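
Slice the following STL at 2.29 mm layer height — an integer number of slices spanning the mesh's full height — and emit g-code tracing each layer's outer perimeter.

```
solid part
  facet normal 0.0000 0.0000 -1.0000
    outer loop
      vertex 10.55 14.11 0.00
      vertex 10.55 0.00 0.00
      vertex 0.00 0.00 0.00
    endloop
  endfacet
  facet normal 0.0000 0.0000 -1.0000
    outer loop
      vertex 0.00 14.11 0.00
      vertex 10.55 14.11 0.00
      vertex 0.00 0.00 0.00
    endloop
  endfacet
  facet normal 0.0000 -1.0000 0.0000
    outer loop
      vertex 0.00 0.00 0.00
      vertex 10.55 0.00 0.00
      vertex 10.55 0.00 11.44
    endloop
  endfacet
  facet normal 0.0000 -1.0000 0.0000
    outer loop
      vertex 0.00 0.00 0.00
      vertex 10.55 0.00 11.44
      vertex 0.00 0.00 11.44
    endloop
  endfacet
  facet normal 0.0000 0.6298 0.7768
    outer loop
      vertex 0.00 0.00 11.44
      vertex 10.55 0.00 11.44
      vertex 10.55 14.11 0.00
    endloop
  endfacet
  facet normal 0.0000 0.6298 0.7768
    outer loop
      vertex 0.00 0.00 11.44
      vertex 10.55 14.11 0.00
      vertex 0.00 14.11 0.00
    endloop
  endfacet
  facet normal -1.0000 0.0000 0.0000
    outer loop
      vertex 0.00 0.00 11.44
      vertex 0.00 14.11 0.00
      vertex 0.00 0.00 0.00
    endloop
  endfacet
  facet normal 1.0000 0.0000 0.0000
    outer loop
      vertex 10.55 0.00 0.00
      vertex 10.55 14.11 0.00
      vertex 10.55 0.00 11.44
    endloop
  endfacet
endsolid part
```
; perimeter-only toolpath
G21 ; units = mm
G90 ; absolute positioning
G28 ; home
; layer 1
G0 Z2.29
G0 X0.00 Y0.00
G1 X10.55 Y0.00
G1 X10.55 Y11.29
G1 X0.00 Y11.29
G1 X0.00 Y0.00
; layer 2
G0 Z4.58
G0 X0.00 Y0.00
G1 X10.55 Y0.00
G1 X10.55 Y8.47
G1 X0.00 Y8.47
G1 X0.00 Y0.00
; layer 3
G0 Z6.86
G0 X0.00 Y0.00
G1 X10.55 Y0.00
G1 X10.55 Y5.64
G1 X0.00 Y5.64
G1 X0.00 Y0.00
; layer 4
G0 Z9.15
G0 X0.00 Y0.00
G1 X10.55 Y0.00
G1 X10.55 Y2.82
G1 X0.00 Y2.82
G1 X0.00 Y0.00
M2 ; end

The solid is a wedge (ramp): 10.6 × 14.1 mm base, rising to 11.4 mm along the y=0 edge and sloping linearly to z=0 at y=14.1. Slicing at Δz = 2.29 mm — 5 equal slices spanning the solid's height, so layer i sits at z = i·h/5 — gives 4 non-empty perimeters. Each is a 4-segment closed polygon; G0 lifts to the layer z and rapids to the start vertex, then G1 traces the edges. The cross-section shrinks linearly with z (the slice at the apex is degenerate and omitted).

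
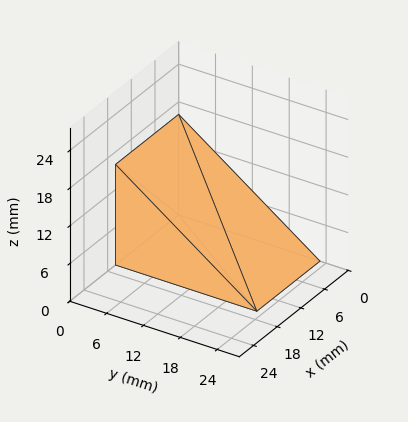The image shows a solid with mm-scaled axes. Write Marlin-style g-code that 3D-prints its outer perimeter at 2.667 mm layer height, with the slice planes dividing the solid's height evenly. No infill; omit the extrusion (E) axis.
Reading the render: the shape is a wedge (ramp): 16 × 23 mm base, rising to 16 mm along the y=0 edge and sloping linearly to z=0 at y=23 (dimensions read to the nearest mm from the axis ticks). For the g-code, the solid's height is divided into equal slices at the stated Δz and each level perimeter traced with G1 moves after a G0 lift.

; perimeter-only toolpath
G21 ; units = mm
G90 ; absolute positioning
G28 ; home
; layer 1
G0 Z2.667
G0 X0.000 Y0.000
G1 X16.000 Y0.000
G1 X16.000 Y19.167
G1 X0.000 Y19.167
G1 X0.000 Y0.000
; layer 2
G0 Z5.333
G0 X0.000 Y0.000
G1 X16.000 Y0.000
G1 X16.000 Y15.333
G1 X0.000 Y15.333
G1 X0.000 Y0.000
; layer 3
G0 Z8.000
G0 X0.000 Y0.000
G1 X16.000 Y0.000
G1 X16.000 Y11.500
G1 X0.000 Y11.500
G1 X0.000 Y0.000
; layer 4
G0 Z10.667
G0 X0.000 Y0.000
G1 X16.000 Y0.000
G1 X16.000 Y7.667
G1 X0.000 Y7.667
G1 X0.000 Y0.000
; layer 5
G0 Z13.333
G0 X0.000 Y0.000
G1 X16.000 Y0.000
G1 X16.000 Y3.833
G1 X0.000 Y3.833
G1 X0.000 Y0.000
M2 ; end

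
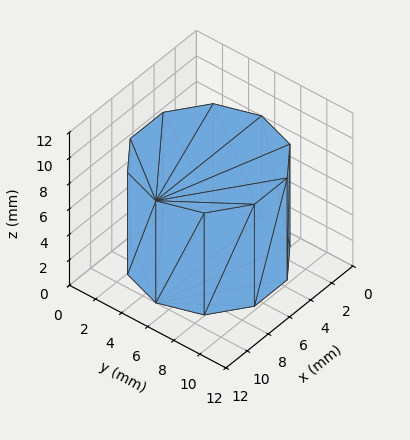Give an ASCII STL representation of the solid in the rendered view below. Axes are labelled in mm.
Reading the render: the shape is a regular 10-sided prism (a cylinder approximated with 10 flat sides), circumscribed radius ≈ 5 mm, height ≈ 8 mm (dimensions read to the nearest mm from the axis ticks). For the STL, each face is triangulated and given an outward normal.

solid part
  facet normal 0.0000 0.0000 -1.0000
    outer loop
      vertex 6.55 9.76 0.00
      vertex 9.05 7.94 0.00
      vertex 10.00 5.00 0.00
    endloop
  endfacet
  facet normal 0.0000 0.0000 -1.0000
    outer loop
      vertex 3.45 9.76 0.00
      vertex 6.55 9.76 0.00
      vertex 10.00 5.00 0.00
    endloop
  endfacet
  facet normal 0.0000 0.0000 -1.0000
    outer loop
      vertex 0.95 7.94 0.00
      vertex 3.45 9.76 0.00
      vertex 10.00 5.00 0.00
    endloop
  endfacet
  facet normal 0.0000 0.0000 -1.0000
    outer loop
      vertex 0.00 5.00 0.00
      vertex 0.95 7.94 0.00
      vertex 10.00 5.00 0.00
    endloop
  endfacet
  facet normal 0.0000 0.0000 -1.0000
    outer loop
      vertex 0.95 2.06 0.00
      vertex 0.00 5.00 0.00
      vertex 10.00 5.00 0.00
    endloop
  endfacet
  facet normal 0.0000 0.0000 -1.0000
    outer loop
      vertex 3.45 0.24 0.00
      vertex 0.95 2.06 0.00
      vertex 10.00 5.00 0.00
    endloop
  endfacet
  facet normal 0.0000 0.0000 -1.0000
    outer loop
      vertex 6.55 0.24 0.00
      vertex 3.45 0.24 0.00
      vertex 10.00 5.00 0.00
    endloop
  endfacet
  facet normal 0.0000 0.0000 -1.0000
    outer loop
      vertex 9.05 2.06 0.00
      vertex 6.55 0.24 0.00
      vertex 10.00 5.00 0.00
    endloop
  endfacet
  facet normal 0.0000 0.0000 1.0000
    outer loop
      vertex 10.00 5.00 8.00
      vertex 9.05 7.94 8.00
      vertex 6.55 9.76 8.00
    endloop
  endfacet
  facet normal 0.0000 0.0000 1.0000
    outer loop
      vertex 10.00 5.00 8.00
      vertex 6.55 9.76 8.00
      vertex 3.45 9.76 8.00
    endloop
  endfacet
  facet normal 0.0000 0.0000 1.0000
    outer loop
      vertex 10.00 5.00 8.00
      vertex 3.45 9.76 8.00
      vertex 0.95 7.94 8.00
    endloop
  endfacet
  facet normal 0.0000 0.0000 1.0000
    outer loop
      vertex 10.00 5.00 8.00
      vertex 0.95 7.94 8.00
      vertex 0.00 5.00 8.00
    endloop
  endfacet
  facet normal 0.0000 0.0000 1.0000
    outer loop
      vertex 10.00 5.00 8.00
      vertex 0.00 5.00 8.00
      vertex 0.95 2.06 8.00
    endloop
  endfacet
  facet normal 0.0000 0.0000 1.0000
    outer loop
      vertex 10.00 5.00 8.00
      vertex 0.95 2.06 8.00
      vertex 3.45 0.24 8.00
    endloop
  endfacet
  facet normal 0.0000 0.0000 1.0000
    outer loop
      vertex 10.00 5.00 8.00
      vertex 3.45 0.24 8.00
      vertex 6.55 0.24 8.00
    endloop
  endfacet
  facet normal 0.0000 0.0000 1.0000
    outer loop
      vertex 10.00 5.00 8.00
      vertex 6.55 0.24 8.00
      vertex 9.05 2.06 8.00
    endloop
  endfacet
  facet normal 0.9516 0.3075 0.0000
    outer loop
      vertex 10.00 5.00 0.00
      vertex 9.05 7.94 0.00
      vertex 9.05 7.94 8.00
    endloop
  endfacet
  facet normal 0.9516 0.3075 0.0000
    outer loop
      vertex 10.00 5.00 0.00
      vertex 9.05 7.94 8.00
      vertex 10.00 5.00 8.00
    endloop
  endfacet
  facet normal 0.5886 0.8085 0.0000
    outer loop
      vertex 9.05 7.94 0.00
      vertex 6.55 9.76 0.00
      vertex 6.55 9.76 8.00
    endloop
  endfacet
  facet normal 0.5886 0.8085 0.0000
    outer loop
      vertex 9.05 7.94 0.00
      vertex 6.55 9.76 8.00
      vertex 9.05 7.94 8.00
    endloop
  endfacet
  facet normal 0.0000 1.0000 0.0000
    outer loop
      vertex 6.55 9.76 0.00
      vertex 3.45 9.76 0.00
      vertex 3.45 9.76 8.00
    endloop
  endfacet
  facet normal 0.0000 1.0000 0.0000
    outer loop
      vertex 6.55 9.76 0.00
      vertex 3.45 9.76 8.00
      vertex 6.55 9.76 8.00
    endloop
  endfacet
  facet normal -0.5886 0.8085 0.0000
    outer loop
      vertex 3.45 9.76 0.00
      vertex 0.95 7.94 0.00
      vertex 0.95 7.94 8.00
    endloop
  endfacet
  facet normal -0.5886 0.8085 0.0000
    outer loop
      vertex 3.45 9.76 0.00
      vertex 0.95 7.94 8.00
      vertex 3.45 9.76 8.00
    endloop
  endfacet
  facet normal -0.9516 0.3075 0.0000
    outer loop
      vertex 0.95 7.94 0.00
      vertex 0.00 5.00 0.00
      vertex 0.00 5.00 8.00
    endloop
  endfacet
  facet normal -0.9516 0.3075 0.0000
    outer loop
      vertex 0.95 7.94 0.00
      vertex 0.00 5.00 8.00
      vertex 0.95 7.94 8.00
    endloop
  endfacet
  facet normal -0.9516 -0.3075 0.0000
    outer loop
      vertex 0.00 5.00 0.00
      vertex 0.95 2.06 0.00
      vertex 0.95 2.06 8.00
    endloop
  endfacet
  facet normal -0.9516 -0.3075 0.0000
    outer loop
      vertex 0.00 5.00 0.00
      vertex 0.95 2.06 8.00
      vertex 0.00 5.00 8.00
    endloop
  endfacet
  facet normal -0.5886 -0.8085 0.0000
    outer loop
      vertex 0.95 2.06 0.00
      vertex 3.45 0.24 0.00
      vertex 3.45 0.24 8.00
    endloop
  endfacet
  facet normal -0.5886 -0.8085 0.0000
    outer loop
      vertex 0.95 2.06 0.00
      vertex 3.45 0.24 8.00
      vertex 0.95 2.06 8.00
    endloop
  endfacet
  facet normal 0.0000 -1.0000 0.0000
    outer loop
      vertex 3.45 0.24 0.00
      vertex 6.55 0.24 0.00
      vertex 6.55 0.24 8.00
    endloop
  endfacet
  facet normal 0.0000 -1.0000 0.0000
    outer loop
      vertex 3.45 0.24 0.00
      vertex 6.55 0.24 8.00
      vertex 3.45 0.24 8.00
    endloop
  endfacet
  facet normal 0.5886 -0.8085 0.0000
    outer loop
      vertex 6.55 0.24 0.00
      vertex 9.05 2.06 0.00
      vertex 9.05 2.06 8.00
    endloop
  endfacet
  facet normal 0.5886 -0.8085 0.0000
    outer loop
      vertex 6.55 0.24 0.00
      vertex 9.05 2.06 8.00
      vertex 6.55 0.24 8.00
    endloop
  endfacet
  facet normal 0.9516 -0.3075 0.0000
    outer loop
      vertex 9.05 2.06 0.00
      vertex 10.00 5.00 0.00
      vertex 10.00 5.00 8.00
    endloop
  endfacet
  facet normal 0.9516 -0.3075 0.0000
    outer loop
      vertex 9.05 2.06 0.00
      vertex 10.00 5.00 8.00
      vertex 9.05 2.06 8.00
    endloop
  endfacet
endsolid part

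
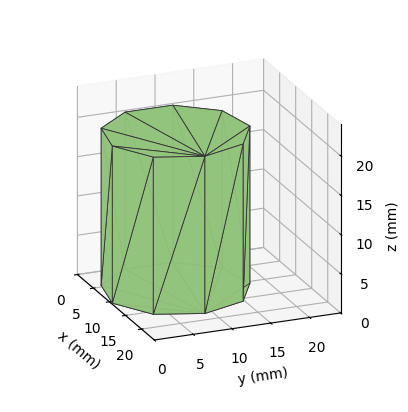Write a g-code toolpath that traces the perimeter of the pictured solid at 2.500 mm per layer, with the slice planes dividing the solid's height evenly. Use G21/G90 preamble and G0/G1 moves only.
Reading the render: the shape is a regular 9-sided prism (a cylinder approximated with 9 flat sides), circumscribed radius ≈ 9 mm, height ≈ 20 mm (dimensions read to the nearest mm from the axis ticks). For the g-code, the solid's height is divided into equal slices at the stated Δz and each level perimeter traced with G1 moves after a G0 lift.

; perimeter-only toolpath
G21 ; units = mm
G90 ; absolute positioning
G28 ; home
; layer 1
G0 Z2.500
G0 X18.000 Y9.000
G1 X15.894 Y14.785
G1 X10.563 Y17.863
G1 X4.500 Y16.794
G1 X0.543 Y12.078
G1 X0.543 Y5.922
G1 X4.500 Y1.206
G1 X10.563 Y0.137
G1 X15.894 Y3.215
G1 X18.000 Y9.000
; layer 2
G0 Z5.000
G0 X18.000 Y9.000
G1 X15.894 Y14.785
G1 X10.563 Y17.863
G1 X4.500 Y16.794
G1 X0.543 Y12.078
G1 X0.543 Y5.922
G1 X4.500 Y1.206
G1 X10.563 Y0.137
G1 X15.894 Y3.215
G1 X18.000 Y9.000
; layer 3
G0 Z7.500
G0 X18.000 Y9.000
G1 X15.894 Y14.785
G1 X10.563 Y17.863
G1 X4.500 Y16.794
G1 X0.543 Y12.078
G1 X0.543 Y5.922
G1 X4.500 Y1.206
G1 X10.563 Y0.137
G1 X15.894 Y3.215
G1 X18.000 Y9.000
; layer 4
G0 Z10.000
G0 X18.000 Y9.000
G1 X15.894 Y14.785
G1 X10.563 Y17.863
G1 X4.500 Y16.794
G1 X0.543 Y12.078
G1 X0.543 Y5.922
G1 X4.500 Y1.206
G1 X10.563 Y0.137
G1 X15.894 Y3.215
G1 X18.000 Y9.000
; layer 5
G0 Z12.500
G0 X18.000 Y9.000
G1 X15.894 Y14.785
G1 X10.563 Y17.863
G1 X4.500 Y16.794
G1 X0.543 Y12.078
G1 X0.543 Y5.922
G1 X4.500 Y1.206
G1 X10.563 Y0.137
G1 X15.894 Y3.215
G1 X18.000 Y9.000
; layer 6
G0 Z15.000
G0 X18.000 Y9.000
G1 X15.894 Y14.785
G1 X10.563 Y17.863
G1 X4.500 Y16.794
G1 X0.543 Y12.078
G1 X0.543 Y5.922
G1 X4.500 Y1.206
G1 X10.563 Y0.137
G1 X15.894 Y3.215
G1 X18.000 Y9.000
; layer 7
G0 Z17.500
G0 X18.000 Y9.000
G1 X15.894 Y14.785
G1 X10.563 Y17.863
G1 X4.500 Y16.794
G1 X0.543 Y12.078
G1 X0.543 Y5.922
G1 X4.500 Y1.206
G1 X10.563 Y0.137
G1 X15.894 Y3.215
G1 X18.000 Y9.000
; layer 8
G0 Z20.000
G0 X18.000 Y9.000
G1 X15.894 Y14.785
G1 X10.563 Y17.863
G1 X4.500 Y16.794
G1 X0.543 Y12.078
G1 X0.543 Y5.922
G1 X4.500 Y1.206
G1 X10.563 Y0.137
G1 X15.894 Y3.215
G1 X18.000 Y9.000
M2 ; end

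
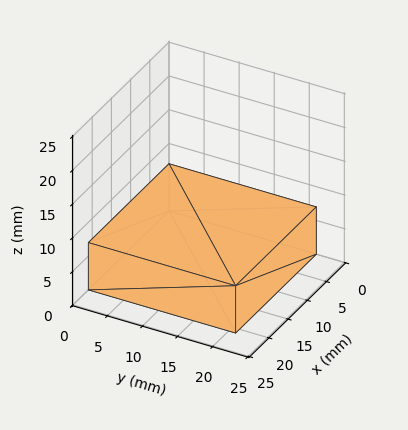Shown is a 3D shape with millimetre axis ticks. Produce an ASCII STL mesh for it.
Reading the render: the shape is a rectangular box, roughly 21 × 21 mm footprint and 7 mm tall (dimensions read to the nearest mm from the axis ticks). For the STL, each face is triangulated and given an outward normal.

solid part
  facet normal 0.0000 0.0000 -1.0000
    outer loop
      vertex 21.000 21.000 0.000
      vertex 21.000 0.000 0.000
      vertex 0.000 0.000 0.000
    endloop
  endfacet
  facet normal 0.0000 0.0000 -1.0000
    outer loop
      vertex 0.000 21.000 0.000
      vertex 21.000 21.000 0.000
      vertex 0.000 0.000 0.000
    endloop
  endfacet
  facet normal 0.0000 0.0000 1.0000
    outer loop
      vertex 0.000 0.000 7.000
      vertex 21.000 0.000 7.000
      vertex 21.000 21.000 7.000
    endloop
  endfacet
  facet normal 0.0000 0.0000 1.0000
    outer loop
      vertex 0.000 0.000 7.000
      vertex 21.000 21.000 7.000
      vertex 0.000 21.000 7.000
    endloop
  endfacet
  facet normal 0.0000 -1.0000 0.0000
    outer loop
      vertex 0.000 0.000 0.000
      vertex 21.000 0.000 0.000
      vertex 21.000 0.000 7.000
    endloop
  endfacet
  facet normal 0.0000 -1.0000 0.0000
    outer loop
      vertex 0.000 0.000 0.000
      vertex 21.000 0.000 7.000
      vertex 0.000 0.000 7.000
    endloop
  endfacet
  facet normal 0.0000 1.0000 0.0000
    outer loop
      vertex 21.000 21.000 7.000
      vertex 21.000 21.000 0.000
      vertex 0.000 21.000 0.000
    endloop
  endfacet
  facet normal 0.0000 1.0000 0.0000
    outer loop
      vertex 0.000 21.000 7.000
      vertex 21.000 21.000 7.000
      vertex 0.000 21.000 0.000
    endloop
  endfacet
  facet normal -1.0000 0.0000 0.0000
    outer loop
      vertex 0.000 21.000 7.000
      vertex 0.000 21.000 0.000
      vertex 0.000 0.000 0.000
    endloop
  endfacet
  facet normal -1.0000 0.0000 0.0000
    outer loop
      vertex 0.000 0.000 7.000
      vertex 0.000 21.000 7.000
      vertex 0.000 0.000 0.000
    endloop
  endfacet
  facet normal 1.0000 0.0000 0.0000
    outer loop
      vertex 21.000 0.000 0.000
      vertex 21.000 21.000 0.000
      vertex 21.000 21.000 7.000
    endloop
  endfacet
  facet normal 1.0000 0.0000 0.0000
    outer loop
      vertex 21.000 0.000 0.000
      vertex 21.000 21.000 7.000
      vertex 21.000 0.000 7.000
    endloop
  endfacet
endsolid part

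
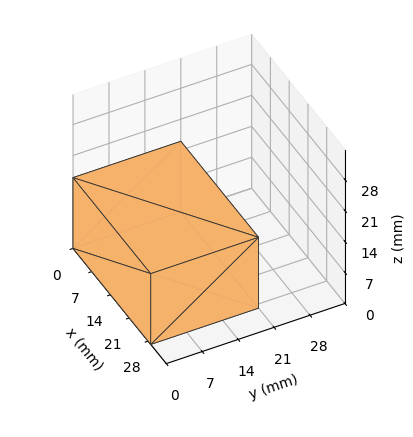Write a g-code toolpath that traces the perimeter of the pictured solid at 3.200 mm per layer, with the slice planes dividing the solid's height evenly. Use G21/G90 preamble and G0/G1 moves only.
Reading the render: the shape is a rectangular box, roughly 29 × 21 mm footprint and 16 mm tall (dimensions read to the nearest mm from the axis ticks). For the g-code, the solid's height is divided into equal slices at the stated Δz and each level perimeter traced with G1 moves after a G0 lift.

; perimeter-only toolpath
G21 ; units = mm
G90 ; absolute positioning
G28 ; home
; layer 1
G0 Z3.200
G0 X0.000 Y0.000
G1 X29.000 Y0.000
G1 X29.000 Y21.000
G1 X0.000 Y21.000
G1 X0.000 Y0.000
; layer 2
G0 Z6.400
G0 X0.000 Y0.000
G1 X29.000 Y0.000
G1 X29.000 Y21.000
G1 X0.000 Y21.000
G1 X0.000 Y0.000
; layer 3
G0 Z9.600
G0 X0.000 Y0.000
G1 X29.000 Y0.000
G1 X29.000 Y21.000
G1 X0.000 Y21.000
G1 X0.000 Y0.000
; layer 4
G0 Z12.800
G0 X0.000 Y0.000
G1 X29.000 Y0.000
G1 X29.000 Y21.000
G1 X0.000 Y21.000
G1 X0.000 Y0.000
; layer 5
G0 Z16.000
G0 X0.000 Y0.000
G1 X29.000 Y0.000
G1 X29.000 Y21.000
G1 X0.000 Y21.000
G1 X0.000 Y0.000
M2 ; end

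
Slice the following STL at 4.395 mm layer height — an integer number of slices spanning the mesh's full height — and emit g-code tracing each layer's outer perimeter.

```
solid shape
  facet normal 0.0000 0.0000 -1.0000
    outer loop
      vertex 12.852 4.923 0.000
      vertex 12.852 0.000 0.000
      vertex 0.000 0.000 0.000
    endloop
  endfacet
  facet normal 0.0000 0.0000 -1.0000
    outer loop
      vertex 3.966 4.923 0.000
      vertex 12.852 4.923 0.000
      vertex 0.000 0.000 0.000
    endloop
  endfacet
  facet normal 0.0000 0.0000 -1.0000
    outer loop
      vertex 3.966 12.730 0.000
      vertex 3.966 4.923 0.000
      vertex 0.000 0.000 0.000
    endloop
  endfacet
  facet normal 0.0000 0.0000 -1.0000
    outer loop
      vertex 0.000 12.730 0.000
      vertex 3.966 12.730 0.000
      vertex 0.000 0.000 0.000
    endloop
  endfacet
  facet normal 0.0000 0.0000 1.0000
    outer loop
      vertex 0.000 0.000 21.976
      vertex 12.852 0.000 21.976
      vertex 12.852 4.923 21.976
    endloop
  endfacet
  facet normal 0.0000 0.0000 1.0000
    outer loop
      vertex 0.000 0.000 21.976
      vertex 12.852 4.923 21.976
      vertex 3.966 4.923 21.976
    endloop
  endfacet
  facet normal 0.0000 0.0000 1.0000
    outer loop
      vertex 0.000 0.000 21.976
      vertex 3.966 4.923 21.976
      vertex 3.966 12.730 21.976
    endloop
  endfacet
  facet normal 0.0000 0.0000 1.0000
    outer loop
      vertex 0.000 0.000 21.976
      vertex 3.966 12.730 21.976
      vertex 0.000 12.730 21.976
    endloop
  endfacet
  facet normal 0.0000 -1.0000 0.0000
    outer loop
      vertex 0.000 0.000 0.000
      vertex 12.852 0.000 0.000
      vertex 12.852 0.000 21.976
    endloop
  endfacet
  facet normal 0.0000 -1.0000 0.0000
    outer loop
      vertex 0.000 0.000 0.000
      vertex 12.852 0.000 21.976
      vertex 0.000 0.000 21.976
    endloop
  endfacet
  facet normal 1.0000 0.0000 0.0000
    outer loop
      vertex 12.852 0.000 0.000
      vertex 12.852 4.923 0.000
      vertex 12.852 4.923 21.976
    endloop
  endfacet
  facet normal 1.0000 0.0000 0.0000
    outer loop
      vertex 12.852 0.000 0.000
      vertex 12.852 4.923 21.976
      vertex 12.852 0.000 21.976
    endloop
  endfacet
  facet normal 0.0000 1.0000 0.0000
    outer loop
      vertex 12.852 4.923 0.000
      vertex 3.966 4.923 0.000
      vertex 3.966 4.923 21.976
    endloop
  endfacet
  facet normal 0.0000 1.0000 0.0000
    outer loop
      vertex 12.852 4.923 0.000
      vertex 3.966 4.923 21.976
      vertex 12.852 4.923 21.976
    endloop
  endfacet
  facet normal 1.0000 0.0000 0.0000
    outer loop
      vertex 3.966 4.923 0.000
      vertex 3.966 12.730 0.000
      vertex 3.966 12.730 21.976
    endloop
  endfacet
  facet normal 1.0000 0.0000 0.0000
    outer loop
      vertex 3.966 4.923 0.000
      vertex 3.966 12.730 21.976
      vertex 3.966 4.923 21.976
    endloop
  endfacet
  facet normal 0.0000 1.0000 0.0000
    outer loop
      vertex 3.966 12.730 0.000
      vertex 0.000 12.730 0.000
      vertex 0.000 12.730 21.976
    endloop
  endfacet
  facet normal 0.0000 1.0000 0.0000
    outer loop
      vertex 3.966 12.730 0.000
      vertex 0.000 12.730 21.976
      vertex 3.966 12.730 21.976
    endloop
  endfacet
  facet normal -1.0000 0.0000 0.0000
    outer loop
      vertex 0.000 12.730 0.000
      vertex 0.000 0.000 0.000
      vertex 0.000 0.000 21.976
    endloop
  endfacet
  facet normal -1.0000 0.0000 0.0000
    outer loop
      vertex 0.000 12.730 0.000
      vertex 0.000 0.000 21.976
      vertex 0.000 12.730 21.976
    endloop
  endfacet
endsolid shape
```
; perimeter-only toolpath
G21 ; units = mm
G90 ; absolute positioning
G28 ; home
; layer 1
G0 Z4.395
G0 X0.000 Y0.000
G1 X12.852 Y0.000
G1 X12.852 Y4.923
G1 X3.966 Y4.923
G1 X3.966 Y12.730
G1 X0.000 Y12.730
G1 X0.000 Y0.000
; layer 2
G0 Z8.790
G0 X0.000 Y0.000
G1 X12.852 Y0.000
G1 X12.852 Y4.923
G1 X3.966 Y4.923
G1 X3.966 Y12.730
G1 X0.000 Y12.730
G1 X0.000 Y0.000
; layer 3
G0 Z13.186
G0 X0.000 Y0.000
G1 X12.852 Y0.000
G1 X12.852 Y4.923
G1 X3.966 Y4.923
G1 X3.966 Y12.730
G1 X0.000 Y12.730
G1 X0.000 Y0.000
; layer 4
G0 Z17.581
G0 X0.000 Y0.000
G1 X12.852 Y0.000
G1 X12.852 Y4.923
G1 X3.966 Y4.923
G1 X3.966 Y12.730
G1 X0.000 Y12.730
G1 X0.000 Y0.000
; layer 5
G0 Z21.976
G0 X0.000 Y0.000
G1 X12.852 Y0.000
G1 X12.852 Y4.923
G1 X3.966 Y4.923
G1 X3.966 Y12.730
G1 X0.000 Y12.730
G1 X0.000 Y0.000
M2 ; end

The solid is an L-shaped prism: outer 12.9 × 12.7 mm, arm thicknesses ≈ 4.92 mm (horizontal) and 3.97 mm (vertical), extruded 22 mm in z. Slicing at Δz = 4.395 mm — 5 equal slices spanning the solid's height, so layer i sits at z = i·h/5 — gives 5 non-empty perimeters. Each is a 6-segment closed polygon; G0 lifts to the layer z and rapids to the start vertex, then G1 traces the edges.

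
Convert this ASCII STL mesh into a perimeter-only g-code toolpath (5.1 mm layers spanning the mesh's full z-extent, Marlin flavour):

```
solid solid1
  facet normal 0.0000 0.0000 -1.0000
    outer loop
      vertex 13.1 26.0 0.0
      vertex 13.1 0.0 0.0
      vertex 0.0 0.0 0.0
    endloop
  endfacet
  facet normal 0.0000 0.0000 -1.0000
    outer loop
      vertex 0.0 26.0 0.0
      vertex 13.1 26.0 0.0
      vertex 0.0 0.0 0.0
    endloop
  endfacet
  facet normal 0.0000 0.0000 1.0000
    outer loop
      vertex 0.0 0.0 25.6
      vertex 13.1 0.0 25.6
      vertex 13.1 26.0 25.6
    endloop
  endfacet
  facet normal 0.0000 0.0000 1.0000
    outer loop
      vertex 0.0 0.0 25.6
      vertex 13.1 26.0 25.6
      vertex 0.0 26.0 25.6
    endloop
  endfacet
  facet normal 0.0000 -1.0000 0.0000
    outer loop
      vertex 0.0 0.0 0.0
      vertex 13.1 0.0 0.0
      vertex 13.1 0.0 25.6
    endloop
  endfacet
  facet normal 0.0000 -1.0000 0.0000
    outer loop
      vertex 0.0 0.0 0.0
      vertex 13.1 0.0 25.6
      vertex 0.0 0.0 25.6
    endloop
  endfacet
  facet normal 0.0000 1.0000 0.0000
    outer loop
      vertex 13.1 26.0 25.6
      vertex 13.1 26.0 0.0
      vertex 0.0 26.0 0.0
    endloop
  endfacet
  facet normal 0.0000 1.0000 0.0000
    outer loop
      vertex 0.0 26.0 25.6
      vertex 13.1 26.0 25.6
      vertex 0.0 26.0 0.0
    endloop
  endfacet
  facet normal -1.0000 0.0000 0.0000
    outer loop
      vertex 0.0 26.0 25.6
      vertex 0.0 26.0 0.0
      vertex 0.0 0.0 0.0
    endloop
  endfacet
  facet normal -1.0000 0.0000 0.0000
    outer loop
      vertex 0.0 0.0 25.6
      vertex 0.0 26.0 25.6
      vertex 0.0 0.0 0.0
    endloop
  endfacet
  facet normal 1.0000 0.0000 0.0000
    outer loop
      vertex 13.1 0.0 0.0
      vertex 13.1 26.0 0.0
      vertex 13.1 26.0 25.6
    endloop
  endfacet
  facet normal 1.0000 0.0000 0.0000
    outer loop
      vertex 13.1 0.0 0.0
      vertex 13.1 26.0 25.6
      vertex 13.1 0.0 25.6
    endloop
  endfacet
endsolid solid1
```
; perimeter-only toolpath
G21 ; units = mm
G90 ; absolute positioning
G28 ; home
; layer 1
G0 Z5.1
G0 X0.0 Y0.0
G1 X13.1 Y0.0
G1 X13.1 Y26.0
G1 X0.0 Y26.0
G1 X0.0 Y0.0
; layer 2
G0 Z10.2
G0 X0.0 Y0.0
G1 X13.1 Y0.0
G1 X13.1 Y26.0
G1 X0.0 Y26.0
G1 X0.0 Y0.0
; layer 3
G0 Z15.4
G0 X0.0 Y0.0
G1 X13.1 Y0.0
G1 X13.1 Y26.0
G1 X0.0 Y26.0
G1 X0.0 Y0.0
; layer 4
G0 Z20.5
G0 X0.0 Y0.0
G1 X13.1 Y0.0
G1 X13.1 Y26.0
G1 X0.0 Y26.0
G1 X0.0 Y0.0
; layer 5
G0 Z25.6
G0 X0.0 Y0.0
G1 X13.1 Y0.0
G1 X13.1 Y26.0
G1 X0.0 Y26.0
G1 X0.0 Y0.0
M2 ; end

The solid is a rectangular box, roughly 13.1 × 26 mm footprint and 25.6 mm tall. Slicing at Δz = 5.1 mm — 5 equal slices spanning the solid's height, so layer i sits at z = i·h/5 — gives 5 non-empty perimeters. Each is a 4-segment closed polygon; G0 lifts to the layer z and rapids to the start vertex, then G1 traces the edges.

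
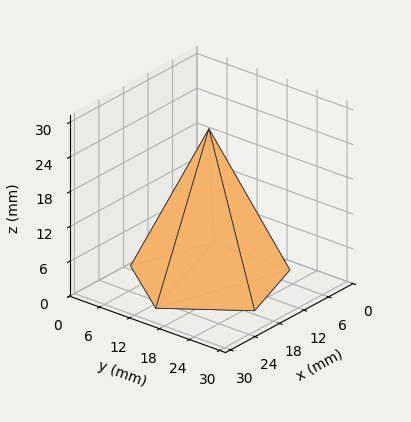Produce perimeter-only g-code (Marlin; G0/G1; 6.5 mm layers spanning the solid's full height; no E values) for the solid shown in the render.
Reading the render: the shape is a regular 5-sided pyramid, base circumscribed radius ≈ 13 mm, apex at z ≈ 26 mm (dimensions read to the nearest mm from the axis ticks). For the g-code, the solid's height is divided into equal slices at the stated Δz and each level perimeter traced with G1 moves after a G0 lift.

; perimeter-only toolpath
G21 ; units = mm
G90 ; absolute positioning
G28 ; home
; layer 1
G0 Z6.5
G0 X22.8 Y13.0
G1 X16.0 Y22.3
G1 X5.1 Y18.7
G1 X5.1 Y7.3
G1 X16.0 Y3.7
G1 X22.8 Y13.0
; layer 2
G0 Z13.0
G0 X19.5 Y13.0
G1 X15.0 Y19.2
G1 X7.8 Y16.8
G1 X7.8 Y9.2
G1 X15.0 Y6.8
G1 X19.5 Y13.0
; layer 3
G0 Z19.5
G0 X16.2 Y13.0
G1 X14.0 Y16.1
G1 X10.4 Y14.9
G1 X10.4 Y11.1
G1 X14.0 Y9.9
G1 X16.2 Y13.0
M2 ; end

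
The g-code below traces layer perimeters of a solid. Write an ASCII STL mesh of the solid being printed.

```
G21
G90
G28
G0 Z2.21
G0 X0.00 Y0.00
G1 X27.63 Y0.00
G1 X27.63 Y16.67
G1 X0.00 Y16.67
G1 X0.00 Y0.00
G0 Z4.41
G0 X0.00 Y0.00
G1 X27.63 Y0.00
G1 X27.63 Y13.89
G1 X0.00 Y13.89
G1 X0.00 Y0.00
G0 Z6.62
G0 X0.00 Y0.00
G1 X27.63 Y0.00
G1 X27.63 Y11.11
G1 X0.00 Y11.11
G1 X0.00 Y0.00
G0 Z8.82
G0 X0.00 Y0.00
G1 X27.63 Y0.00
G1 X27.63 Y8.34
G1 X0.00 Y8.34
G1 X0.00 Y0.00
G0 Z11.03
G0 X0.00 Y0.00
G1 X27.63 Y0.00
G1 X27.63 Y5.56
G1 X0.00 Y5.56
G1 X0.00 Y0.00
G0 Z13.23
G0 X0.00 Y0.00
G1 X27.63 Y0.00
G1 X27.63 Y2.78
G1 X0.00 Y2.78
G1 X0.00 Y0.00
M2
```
solid part
  facet normal 0.0000 0.0000 -1.0000
    outer loop
      vertex 27.63 19.45 0.00
      vertex 27.63 0.00 0.00
      vertex 0.00 0.00 0.00
    endloop
  endfacet
  facet normal 0.0000 0.0000 -1.0000
    outer loop
      vertex 0.00 19.45 0.00
      vertex 27.63 19.45 0.00
      vertex 0.00 0.00 0.00
    endloop
  endfacet
  facet normal 0.0000 -1.0000 0.0000
    outer loop
      vertex 0.00 0.00 0.00
      vertex 27.63 0.00 0.00
      vertex 27.63 0.00 15.44
    endloop
  endfacet
  facet normal 0.0000 -1.0000 0.0000
    outer loop
      vertex 0.00 0.00 0.00
      vertex 27.63 0.00 15.44
      vertex 0.00 0.00 15.44
    endloop
  endfacet
  facet normal 0.0000 0.6217 0.7832
    outer loop
      vertex 0.00 0.00 15.44
      vertex 27.63 0.00 15.44
      vertex 27.63 19.45 0.00
    endloop
  endfacet
  facet normal 0.0000 0.6217 0.7832
    outer loop
      vertex 0.00 0.00 15.44
      vertex 27.63 19.45 0.00
      vertex 0.00 19.45 0.00
    endloop
  endfacet
  facet normal -1.0000 0.0000 0.0000
    outer loop
      vertex 0.00 0.00 15.44
      vertex 0.00 19.45 0.00
      vertex 0.00 0.00 0.00
    endloop
  endfacet
  facet normal 1.0000 0.0000 0.0000
    outer loop
      vertex 27.63 0.00 0.00
      vertex 27.63 19.45 0.00
      vertex 27.63 0.00 15.44
    endloop
  endfacet
endsolid part

The G0 Z moves step by Δz≈2.21 mm. The G1 loops shrink linearly with z, so the solid tapers from its base footprint up to z≈15.4. Closing with a flat bottom cap and the tapered top and triangulating gives 8 facets — a wedge (ramp): 27.6 × 19.4 mm base, rising to 15.4 mm along the y=0 edge and sloping linearly to z=0 at y=19.4.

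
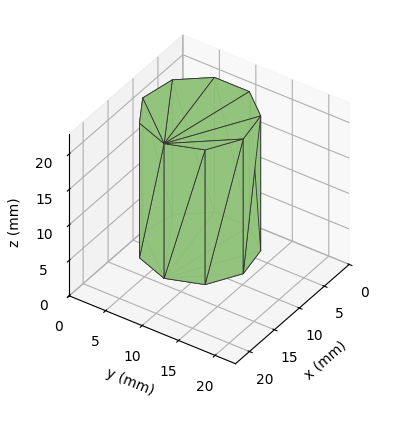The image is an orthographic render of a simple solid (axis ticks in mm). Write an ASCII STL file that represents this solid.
Reading the render: the shape is a regular 9-sided prism (a cylinder approximated with 9 flat sides), circumscribed radius ≈ 7 mm, height ≈ 19 mm (dimensions read to the nearest mm from the axis ticks). For the STL, each face is triangulated and given an outward normal.

solid part
  facet normal 0.0000 0.0000 -1.0000
    outer loop
      vertex 8.22 13.89 0.00
      vertex 12.36 11.50 0.00
      vertex 14.00 7.00 0.00
    endloop
  endfacet
  facet normal 0.0000 0.0000 -1.0000
    outer loop
      vertex 3.50 13.06 0.00
      vertex 8.22 13.89 0.00
      vertex 14.00 7.00 0.00
    endloop
  endfacet
  facet normal 0.0000 0.0000 -1.0000
    outer loop
      vertex 0.42 9.39 0.00
      vertex 3.50 13.06 0.00
      vertex 14.00 7.00 0.00
    endloop
  endfacet
  facet normal 0.0000 0.0000 -1.0000
    outer loop
      vertex 0.42 4.61 0.00
      vertex 0.42 9.39 0.00
      vertex 14.00 7.00 0.00
    endloop
  endfacet
  facet normal 0.0000 0.0000 -1.0000
    outer loop
      vertex 3.50 0.94 0.00
      vertex 0.42 4.61 0.00
      vertex 14.00 7.00 0.00
    endloop
  endfacet
  facet normal 0.0000 0.0000 -1.0000
    outer loop
      vertex 8.22 0.11 0.00
      vertex 3.50 0.94 0.00
      vertex 14.00 7.00 0.00
    endloop
  endfacet
  facet normal 0.0000 0.0000 -1.0000
    outer loop
      vertex 12.36 2.50 0.00
      vertex 8.22 0.11 0.00
      vertex 14.00 7.00 0.00
    endloop
  endfacet
  facet normal 0.0000 0.0000 1.0000
    outer loop
      vertex 14.00 7.00 19.00
      vertex 12.36 11.50 19.00
      vertex 8.22 13.89 19.00
    endloop
  endfacet
  facet normal 0.0000 0.0000 1.0000
    outer loop
      vertex 14.00 7.00 19.00
      vertex 8.22 13.89 19.00
      vertex 3.50 13.06 19.00
    endloop
  endfacet
  facet normal 0.0000 0.0000 1.0000
    outer loop
      vertex 14.00 7.00 19.00
      vertex 3.50 13.06 19.00
      vertex 0.42 9.39 19.00
    endloop
  endfacet
  facet normal 0.0000 0.0000 1.0000
    outer loop
      vertex 14.00 7.00 19.00
      vertex 0.42 9.39 19.00
      vertex 0.42 4.61 19.00
    endloop
  endfacet
  facet normal 0.0000 0.0000 1.0000
    outer loop
      vertex 14.00 7.00 19.00
      vertex 0.42 4.61 19.00
      vertex 3.50 0.94 19.00
    endloop
  endfacet
  facet normal 0.0000 0.0000 1.0000
    outer loop
      vertex 14.00 7.00 19.00
      vertex 3.50 0.94 19.00
      vertex 8.22 0.11 19.00
    endloop
  endfacet
  facet normal 0.0000 0.0000 1.0000
    outer loop
      vertex 14.00 7.00 19.00
      vertex 8.22 0.11 19.00
      vertex 12.36 2.50 19.00
    endloop
  endfacet
  facet normal 0.9395 0.3424 0.0000
    outer loop
      vertex 14.00 7.00 0.00
      vertex 12.36 11.50 0.00
      vertex 12.36 11.50 19.00
    endloop
  endfacet
  facet normal 0.9395 0.3424 0.0000
    outer loop
      vertex 14.00 7.00 0.00
      vertex 12.36 11.50 19.00
      vertex 14.00 7.00 19.00
    endloop
  endfacet
  facet normal 0.5000 0.8660 0.0000
    outer loop
      vertex 12.36 11.50 0.00
      vertex 8.22 13.89 0.00
      vertex 8.22 13.89 19.00
    endloop
  endfacet
  facet normal 0.5000 0.8660 0.0000
    outer loop
      vertex 12.36 11.50 0.00
      vertex 8.22 13.89 19.00
      vertex 12.36 11.50 19.00
    endloop
  endfacet
  facet normal -0.1732 0.9849 0.0000
    outer loop
      vertex 8.22 13.89 0.00
      vertex 3.50 13.06 0.00
      vertex 3.50 13.06 19.00
    endloop
  endfacet
  facet normal -0.1732 0.9849 0.0000
    outer loop
      vertex 8.22 13.89 0.00
      vertex 3.50 13.06 19.00
      vertex 8.22 13.89 19.00
    endloop
  endfacet
  facet normal -0.7660 0.6428 0.0000
    outer loop
      vertex 3.50 13.06 0.00
      vertex 0.42 9.39 0.00
      vertex 0.42 9.39 19.00
    endloop
  endfacet
  facet normal -0.7660 0.6428 0.0000
    outer loop
      vertex 3.50 13.06 0.00
      vertex 0.42 9.39 19.00
      vertex 3.50 13.06 19.00
    endloop
  endfacet
  facet normal -1.0000 0.0000 0.0000
    outer loop
      vertex 0.42 9.39 0.00
      vertex 0.42 4.61 0.00
      vertex 0.42 4.61 19.00
    endloop
  endfacet
  facet normal -1.0000 0.0000 0.0000
    outer loop
      vertex 0.42 9.39 0.00
      vertex 0.42 4.61 19.00
      vertex 0.42 9.39 19.00
    endloop
  endfacet
  facet normal -0.7660 -0.6428 0.0000
    outer loop
      vertex 0.42 4.61 0.00
      vertex 3.50 0.94 0.00
      vertex 3.50 0.94 19.00
    endloop
  endfacet
  facet normal -0.7660 -0.6428 0.0000
    outer loop
      vertex 0.42 4.61 0.00
      vertex 3.50 0.94 19.00
      vertex 0.42 4.61 19.00
    endloop
  endfacet
  facet normal -0.1732 -0.9849 0.0000
    outer loop
      vertex 3.50 0.94 0.00
      vertex 8.22 0.11 0.00
      vertex 8.22 0.11 19.00
    endloop
  endfacet
  facet normal -0.1732 -0.9849 0.0000
    outer loop
      vertex 3.50 0.94 0.00
      vertex 8.22 0.11 19.00
      vertex 3.50 0.94 19.00
    endloop
  endfacet
  facet normal 0.5000 -0.8660 0.0000
    outer loop
      vertex 8.22 0.11 0.00
      vertex 12.36 2.50 0.00
      vertex 12.36 2.50 19.00
    endloop
  endfacet
  facet normal 0.5000 -0.8660 0.0000
    outer loop
      vertex 8.22 0.11 0.00
      vertex 12.36 2.50 19.00
      vertex 8.22 0.11 19.00
    endloop
  endfacet
  facet normal 0.9395 -0.3424 0.0000
    outer loop
      vertex 12.36 2.50 0.00
      vertex 14.00 7.00 0.00
      vertex 14.00 7.00 19.00
    endloop
  endfacet
  facet normal 0.9395 -0.3424 0.0000
    outer loop
      vertex 12.36 2.50 0.00
      vertex 14.00 7.00 19.00
      vertex 12.36 2.50 19.00
    endloop
  endfacet
endsolid part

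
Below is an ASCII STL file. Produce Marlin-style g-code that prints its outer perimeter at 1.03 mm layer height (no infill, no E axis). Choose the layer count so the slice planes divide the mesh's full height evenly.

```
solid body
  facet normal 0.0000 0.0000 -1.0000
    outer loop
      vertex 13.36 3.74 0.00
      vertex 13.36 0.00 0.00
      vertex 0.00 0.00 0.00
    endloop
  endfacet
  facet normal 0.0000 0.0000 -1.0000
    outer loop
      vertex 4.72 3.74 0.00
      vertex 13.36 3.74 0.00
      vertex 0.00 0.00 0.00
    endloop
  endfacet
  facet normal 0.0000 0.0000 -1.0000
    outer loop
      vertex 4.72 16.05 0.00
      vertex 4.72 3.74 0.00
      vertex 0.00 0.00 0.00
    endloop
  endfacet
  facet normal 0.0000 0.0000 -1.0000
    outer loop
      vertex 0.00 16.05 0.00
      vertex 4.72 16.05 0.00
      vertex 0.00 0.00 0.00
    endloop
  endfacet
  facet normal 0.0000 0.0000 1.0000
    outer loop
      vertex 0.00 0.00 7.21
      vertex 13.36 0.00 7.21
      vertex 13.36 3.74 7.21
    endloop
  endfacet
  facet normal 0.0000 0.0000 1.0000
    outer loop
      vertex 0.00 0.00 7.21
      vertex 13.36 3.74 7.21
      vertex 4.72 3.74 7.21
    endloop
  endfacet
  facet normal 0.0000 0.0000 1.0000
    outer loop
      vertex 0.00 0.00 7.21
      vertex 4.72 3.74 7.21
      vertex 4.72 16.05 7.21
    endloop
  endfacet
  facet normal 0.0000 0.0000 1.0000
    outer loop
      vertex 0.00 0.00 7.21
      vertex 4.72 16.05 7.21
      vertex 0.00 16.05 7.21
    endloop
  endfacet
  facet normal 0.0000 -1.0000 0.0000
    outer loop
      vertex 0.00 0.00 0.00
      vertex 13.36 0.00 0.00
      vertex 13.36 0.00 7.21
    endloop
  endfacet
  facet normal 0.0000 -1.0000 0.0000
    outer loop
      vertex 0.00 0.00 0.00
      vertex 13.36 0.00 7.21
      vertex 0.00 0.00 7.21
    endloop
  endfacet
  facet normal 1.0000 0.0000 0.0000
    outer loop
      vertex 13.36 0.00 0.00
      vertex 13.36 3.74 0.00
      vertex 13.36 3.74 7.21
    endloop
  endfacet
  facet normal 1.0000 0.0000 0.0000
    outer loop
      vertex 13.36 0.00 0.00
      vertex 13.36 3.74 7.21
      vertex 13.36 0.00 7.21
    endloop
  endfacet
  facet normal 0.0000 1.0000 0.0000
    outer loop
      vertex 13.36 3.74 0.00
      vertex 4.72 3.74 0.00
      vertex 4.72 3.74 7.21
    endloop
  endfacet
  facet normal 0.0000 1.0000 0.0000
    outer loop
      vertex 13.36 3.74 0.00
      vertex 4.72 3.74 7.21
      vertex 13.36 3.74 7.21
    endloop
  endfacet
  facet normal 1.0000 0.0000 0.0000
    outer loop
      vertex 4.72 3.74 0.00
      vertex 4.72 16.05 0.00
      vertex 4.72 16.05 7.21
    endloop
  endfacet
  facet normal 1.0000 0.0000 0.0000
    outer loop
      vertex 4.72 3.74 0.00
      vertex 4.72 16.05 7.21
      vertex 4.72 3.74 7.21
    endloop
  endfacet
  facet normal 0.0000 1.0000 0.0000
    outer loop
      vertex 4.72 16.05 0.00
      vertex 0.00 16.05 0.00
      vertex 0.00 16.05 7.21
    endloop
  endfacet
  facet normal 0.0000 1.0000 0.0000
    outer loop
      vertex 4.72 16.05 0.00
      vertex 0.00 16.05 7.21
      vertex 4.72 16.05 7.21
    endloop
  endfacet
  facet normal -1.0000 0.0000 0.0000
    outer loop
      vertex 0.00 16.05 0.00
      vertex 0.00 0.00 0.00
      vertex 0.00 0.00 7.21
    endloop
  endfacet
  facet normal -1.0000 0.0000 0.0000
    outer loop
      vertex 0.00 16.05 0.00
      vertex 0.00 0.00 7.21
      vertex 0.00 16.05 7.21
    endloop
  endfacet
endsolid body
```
; perimeter-only toolpath
G21 ; units = mm
G90 ; absolute positioning
G28 ; home
; layer 1
G0 Z1.03
G0 X0.00 Y0.00
G1 X13.36 Y0.00
G1 X13.36 Y3.74
G1 X4.72 Y3.74
G1 X4.72 Y16.05
G1 X0.00 Y16.05
G1 X0.00 Y0.00
; layer 2
G0 Z2.06
G0 X0.00 Y0.00
G1 X13.36 Y0.00
G1 X13.36 Y3.74
G1 X4.72 Y3.74
G1 X4.72 Y16.05
G1 X0.00 Y16.05
G1 X0.00 Y0.00
; layer 3
G0 Z3.09
G0 X0.00 Y0.00
G1 X13.36 Y0.00
G1 X13.36 Y3.74
G1 X4.72 Y3.74
G1 X4.72 Y16.05
G1 X0.00 Y16.05
G1 X0.00 Y0.00
; layer 4
G0 Z4.12
G0 X0.00 Y0.00
G1 X13.36 Y0.00
G1 X13.36 Y3.74
G1 X4.72 Y3.74
G1 X4.72 Y16.05
G1 X0.00 Y16.05
G1 X0.00 Y0.00
; layer 5
G0 Z5.15
G0 X0.00 Y0.00
G1 X13.36 Y0.00
G1 X13.36 Y3.74
G1 X4.72 Y3.74
G1 X4.72 Y16.05
G1 X0.00 Y16.05
G1 X0.00 Y0.00
; layer 6
G0 Z6.18
G0 X0.00 Y0.00
G1 X13.36 Y0.00
G1 X13.36 Y3.74
G1 X4.72 Y3.74
G1 X4.72 Y16.05
G1 X0.00 Y16.05
G1 X0.00 Y0.00
; layer 7
G0 Z7.21
G0 X0.00 Y0.00
G1 X13.36 Y0.00
G1 X13.36 Y3.74
G1 X4.72 Y3.74
G1 X4.72 Y16.05
G1 X0.00 Y16.05
G1 X0.00 Y0.00
M2 ; end

The solid is an L-shaped prism: outer 13.4 × 16.1 mm, arm thicknesses ≈ 3.74 mm (horizontal) and 4.72 mm (vertical), extruded 7.21 mm in z. Slicing at Δz = 1.03 mm — 7 equal slices spanning the solid's height, so layer i sits at z = i·h/7 — gives 7 non-empty perimeters. Each is a 6-segment closed polygon; G0 lifts to the layer z and rapids to the start vertex, then G1 traces the edges.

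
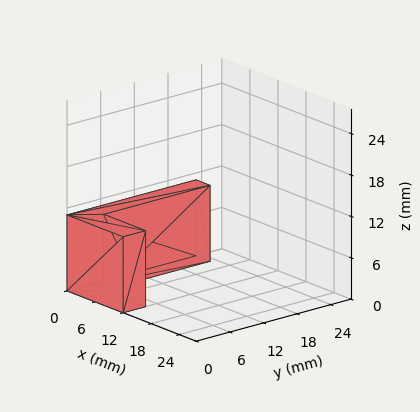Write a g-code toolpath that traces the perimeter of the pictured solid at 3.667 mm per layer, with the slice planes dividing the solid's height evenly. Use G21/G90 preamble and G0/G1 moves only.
Reading the render: the shape is an L-shaped prism: outer 12 × 23 mm, arm thicknesses ≈ 4 mm (horizontal) and 3 mm (vertical), extruded 11 mm in z (dimensions read to the nearest mm from the axis ticks). For the g-code, the solid's height is divided into equal slices at the stated Δz and each level perimeter traced with G1 moves after a G0 lift.

; perimeter-only toolpath
G21 ; units = mm
G90 ; absolute positioning
G28 ; home
; layer 1
G0 Z3.667
G0 X0.000 Y0.000
G1 X12.000 Y0.000
G1 X12.000 Y4.000
G1 X3.000 Y4.000
G1 X3.000 Y23.000
G1 X0.000 Y23.000
G1 X0.000 Y0.000
; layer 2
G0 Z7.333
G0 X0.000 Y0.000
G1 X12.000 Y0.000
G1 X12.000 Y4.000
G1 X3.000 Y4.000
G1 X3.000 Y23.000
G1 X0.000 Y23.000
G1 X0.000 Y0.000
; layer 3
G0 Z11.000
G0 X0.000 Y0.000
G1 X12.000 Y0.000
G1 X12.000 Y4.000
G1 X3.000 Y4.000
G1 X3.000 Y23.000
G1 X0.000 Y23.000
G1 X0.000 Y0.000
M2 ; end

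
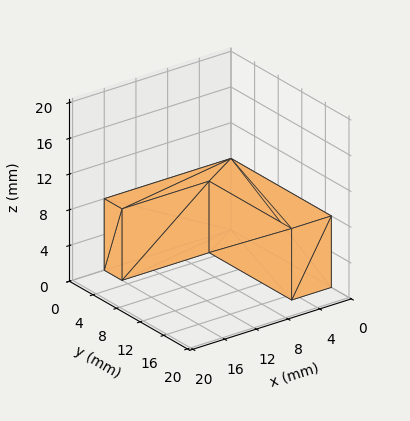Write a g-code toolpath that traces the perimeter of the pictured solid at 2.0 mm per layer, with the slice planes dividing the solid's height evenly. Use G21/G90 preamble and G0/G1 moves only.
Reading the render: the shape is an L-shaped prism: outer 16 × 17 mm, arm thicknesses ≈ 3 mm (horizontal) and 5 mm (vertical), extruded 8 mm in z (dimensions read to the nearest mm from the axis ticks). For the g-code, the solid's height is divided into equal slices at the stated Δz and each level perimeter traced with G1 moves after a G0 lift.

; perimeter-only toolpath
G21 ; units = mm
G90 ; absolute positioning
G28 ; home
; layer 1
G0 Z2.0
G0 X0.0 Y0.0
G1 X16.0 Y0.0
G1 X16.0 Y3.0
G1 X5.0 Y3.0
G1 X5.0 Y17.0
G1 X0.0 Y17.0
G1 X0.0 Y0.0
; layer 2
G0 Z4.0
G0 X0.0 Y0.0
G1 X16.0 Y0.0
G1 X16.0 Y3.0
G1 X5.0 Y3.0
G1 X5.0 Y17.0
G1 X0.0 Y17.0
G1 X0.0 Y0.0
; layer 3
G0 Z6.0
G0 X0.0 Y0.0
G1 X16.0 Y0.0
G1 X16.0 Y3.0
G1 X5.0 Y3.0
G1 X5.0 Y17.0
G1 X0.0 Y17.0
G1 X0.0 Y0.0
; layer 4
G0 Z8.0
G0 X0.0 Y0.0
G1 X16.0 Y0.0
G1 X16.0 Y3.0
G1 X5.0 Y3.0
G1 X5.0 Y17.0
G1 X0.0 Y17.0
G1 X0.0 Y0.0
M2 ; end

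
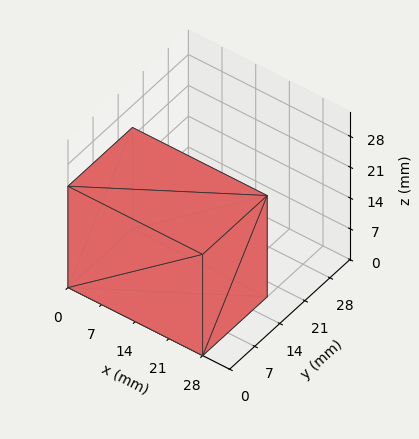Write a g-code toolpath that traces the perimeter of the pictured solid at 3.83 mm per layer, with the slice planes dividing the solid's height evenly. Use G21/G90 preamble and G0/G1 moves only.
Reading the render: the shape is a rectangular box, roughly 28 × 18 mm footprint and 23 mm tall (dimensions read to the nearest mm from the axis ticks). For the g-code, the solid's height is divided into equal slices at the stated Δz and each level perimeter traced with G1 moves after a G0 lift.

; perimeter-only toolpath
G21 ; units = mm
G90 ; absolute positioning
G28 ; home
; layer 1
G0 Z3.83
G0 X0.00 Y0.00
G1 X28.00 Y0.00
G1 X28.00 Y18.00
G1 X0.00 Y18.00
G1 X0.00 Y0.00
; layer 2
G0 Z7.67
G0 X0.00 Y0.00
G1 X28.00 Y0.00
G1 X28.00 Y18.00
G1 X0.00 Y18.00
G1 X0.00 Y0.00
; layer 3
G0 Z11.50
G0 X0.00 Y0.00
G1 X28.00 Y0.00
G1 X28.00 Y18.00
G1 X0.00 Y18.00
G1 X0.00 Y0.00
; layer 4
G0 Z15.33
G0 X0.00 Y0.00
G1 X28.00 Y0.00
G1 X28.00 Y18.00
G1 X0.00 Y18.00
G1 X0.00 Y0.00
; layer 5
G0 Z19.17
G0 X0.00 Y0.00
G1 X28.00 Y0.00
G1 X28.00 Y18.00
G1 X0.00 Y18.00
G1 X0.00 Y0.00
; layer 6
G0 Z23.00
G0 X0.00 Y0.00
G1 X28.00 Y0.00
G1 X28.00 Y18.00
G1 X0.00 Y18.00
G1 X0.00 Y0.00
M2 ; end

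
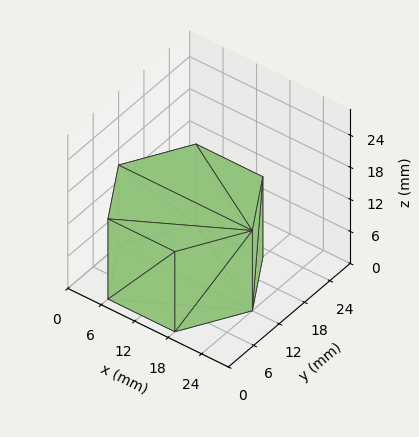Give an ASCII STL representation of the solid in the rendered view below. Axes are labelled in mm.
Reading the render: the shape is a regular 6-sided prism (a cylinder approximated with 6 flat sides), circumscribed radius ≈ 12 mm, height ≈ 15 mm (dimensions read to the nearest mm from the axis ticks). For the STL, each face is triangulated and given an outward normal.

solid part
  facet normal 0.0000 0.0000 -1.0000
    outer loop
      vertex 6.0 22.4 0.0
      vertex 18.0 22.4 0.0
      vertex 24.0 12.0 0.0
    endloop
  endfacet
  facet normal 0.0000 0.0000 -1.0000
    outer loop
      vertex 0.0 12.0 0.0
      vertex 6.0 22.4 0.0
      vertex 24.0 12.0 0.0
    endloop
  endfacet
  facet normal 0.0000 0.0000 -1.0000
    outer loop
      vertex 6.0 1.6 0.0
      vertex 0.0 12.0 0.0
      vertex 24.0 12.0 0.0
    endloop
  endfacet
  facet normal 0.0000 0.0000 -1.0000
    outer loop
      vertex 18.0 1.6 0.0
      vertex 6.0 1.6 0.0
      vertex 24.0 12.0 0.0
    endloop
  endfacet
  facet normal 0.0000 0.0000 1.0000
    outer loop
      vertex 24.0 12.0 15.0
      vertex 18.0 22.4 15.0
      vertex 6.0 22.4 15.0
    endloop
  endfacet
  facet normal 0.0000 0.0000 1.0000
    outer loop
      vertex 24.0 12.0 15.0
      vertex 6.0 22.4 15.0
      vertex 0.0 12.0 15.0
    endloop
  endfacet
  facet normal 0.0000 0.0000 1.0000
    outer loop
      vertex 24.0 12.0 15.0
      vertex 0.0 12.0 15.0
      vertex 6.0 1.6 15.0
    endloop
  endfacet
  facet normal 0.0000 0.0000 1.0000
    outer loop
      vertex 24.0 12.0 15.0
      vertex 6.0 1.6 15.0
      vertex 18.0 1.6 15.0
    endloop
  endfacet
  facet normal 0.8662 0.4997 0.0000
    outer loop
      vertex 24.0 12.0 0.0
      vertex 18.0 22.4 0.0
      vertex 18.0 22.4 15.0
    endloop
  endfacet
  facet normal 0.8662 0.4997 0.0000
    outer loop
      vertex 24.0 12.0 0.0
      vertex 18.0 22.4 15.0
      vertex 24.0 12.0 15.0
    endloop
  endfacet
  facet normal 0.0000 1.0000 0.0000
    outer loop
      vertex 18.0 22.4 0.0
      vertex 6.0 22.4 0.0
      vertex 6.0 22.4 15.0
    endloop
  endfacet
  facet normal 0.0000 1.0000 0.0000
    outer loop
      vertex 18.0 22.4 0.0
      vertex 6.0 22.4 15.0
      vertex 18.0 22.4 15.0
    endloop
  endfacet
  facet normal -0.8662 0.4997 0.0000
    outer loop
      vertex 6.0 22.4 0.0
      vertex 0.0 12.0 0.0
      vertex 0.0 12.0 15.0
    endloop
  endfacet
  facet normal -0.8662 0.4997 0.0000
    outer loop
      vertex 6.0 22.4 0.0
      vertex 0.0 12.0 15.0
      vertex 6.0 22.4 15.0
    endloop
  endfacet
  facet normal -0.8662 -0.4997 0.0000
    outer loop
      vertex 0.0 12.0 0.0
      vertex 6.0 1.6 0.0
      vertex 6.0 1.6 15.0
    endloop
  endfacet
  facet normal -0.8662 -0.4997 0.0000
    outer loop
      vertex 0.0 12.0 0.0
      vertex 6.0 1.6 15.0
      vertex 0.0 12.0 15.0
    endloop
  endfacet
  facet normal 0.0000 -1.0000 0.0000
    outer loop
      vertex 6.0 1.6 0.0
      vertex 18.0 1.6 0.0
      vertex 18.0 1.6 15.0
    endloop
  endfacet
  facet normal 0.0000 -1.0000 0.0000
    outer loop
      vertex 6.0 1.6 0.0
      vertex 18.0 1.6 15.0
      vertex 6.0 1.6 15.0
    endloop
  endfacet
  facet normal 0.8662 -0.4997 0.0000
    outer loop
      vertex 18.0 1.6 0.0
      vertex 24.0 12.0 0.0
      vertex 24.0 12.0 15.0
    endloop
  endfacet
  facet normal 0.8662 -0.4997 0.0000
    outer loop
      vertex 18.0 1.6 0.0
      vertex 24.0 12.0 15.0
      vertex 18.0 1.6 15.0
    endloop
  endfacet
endsolid part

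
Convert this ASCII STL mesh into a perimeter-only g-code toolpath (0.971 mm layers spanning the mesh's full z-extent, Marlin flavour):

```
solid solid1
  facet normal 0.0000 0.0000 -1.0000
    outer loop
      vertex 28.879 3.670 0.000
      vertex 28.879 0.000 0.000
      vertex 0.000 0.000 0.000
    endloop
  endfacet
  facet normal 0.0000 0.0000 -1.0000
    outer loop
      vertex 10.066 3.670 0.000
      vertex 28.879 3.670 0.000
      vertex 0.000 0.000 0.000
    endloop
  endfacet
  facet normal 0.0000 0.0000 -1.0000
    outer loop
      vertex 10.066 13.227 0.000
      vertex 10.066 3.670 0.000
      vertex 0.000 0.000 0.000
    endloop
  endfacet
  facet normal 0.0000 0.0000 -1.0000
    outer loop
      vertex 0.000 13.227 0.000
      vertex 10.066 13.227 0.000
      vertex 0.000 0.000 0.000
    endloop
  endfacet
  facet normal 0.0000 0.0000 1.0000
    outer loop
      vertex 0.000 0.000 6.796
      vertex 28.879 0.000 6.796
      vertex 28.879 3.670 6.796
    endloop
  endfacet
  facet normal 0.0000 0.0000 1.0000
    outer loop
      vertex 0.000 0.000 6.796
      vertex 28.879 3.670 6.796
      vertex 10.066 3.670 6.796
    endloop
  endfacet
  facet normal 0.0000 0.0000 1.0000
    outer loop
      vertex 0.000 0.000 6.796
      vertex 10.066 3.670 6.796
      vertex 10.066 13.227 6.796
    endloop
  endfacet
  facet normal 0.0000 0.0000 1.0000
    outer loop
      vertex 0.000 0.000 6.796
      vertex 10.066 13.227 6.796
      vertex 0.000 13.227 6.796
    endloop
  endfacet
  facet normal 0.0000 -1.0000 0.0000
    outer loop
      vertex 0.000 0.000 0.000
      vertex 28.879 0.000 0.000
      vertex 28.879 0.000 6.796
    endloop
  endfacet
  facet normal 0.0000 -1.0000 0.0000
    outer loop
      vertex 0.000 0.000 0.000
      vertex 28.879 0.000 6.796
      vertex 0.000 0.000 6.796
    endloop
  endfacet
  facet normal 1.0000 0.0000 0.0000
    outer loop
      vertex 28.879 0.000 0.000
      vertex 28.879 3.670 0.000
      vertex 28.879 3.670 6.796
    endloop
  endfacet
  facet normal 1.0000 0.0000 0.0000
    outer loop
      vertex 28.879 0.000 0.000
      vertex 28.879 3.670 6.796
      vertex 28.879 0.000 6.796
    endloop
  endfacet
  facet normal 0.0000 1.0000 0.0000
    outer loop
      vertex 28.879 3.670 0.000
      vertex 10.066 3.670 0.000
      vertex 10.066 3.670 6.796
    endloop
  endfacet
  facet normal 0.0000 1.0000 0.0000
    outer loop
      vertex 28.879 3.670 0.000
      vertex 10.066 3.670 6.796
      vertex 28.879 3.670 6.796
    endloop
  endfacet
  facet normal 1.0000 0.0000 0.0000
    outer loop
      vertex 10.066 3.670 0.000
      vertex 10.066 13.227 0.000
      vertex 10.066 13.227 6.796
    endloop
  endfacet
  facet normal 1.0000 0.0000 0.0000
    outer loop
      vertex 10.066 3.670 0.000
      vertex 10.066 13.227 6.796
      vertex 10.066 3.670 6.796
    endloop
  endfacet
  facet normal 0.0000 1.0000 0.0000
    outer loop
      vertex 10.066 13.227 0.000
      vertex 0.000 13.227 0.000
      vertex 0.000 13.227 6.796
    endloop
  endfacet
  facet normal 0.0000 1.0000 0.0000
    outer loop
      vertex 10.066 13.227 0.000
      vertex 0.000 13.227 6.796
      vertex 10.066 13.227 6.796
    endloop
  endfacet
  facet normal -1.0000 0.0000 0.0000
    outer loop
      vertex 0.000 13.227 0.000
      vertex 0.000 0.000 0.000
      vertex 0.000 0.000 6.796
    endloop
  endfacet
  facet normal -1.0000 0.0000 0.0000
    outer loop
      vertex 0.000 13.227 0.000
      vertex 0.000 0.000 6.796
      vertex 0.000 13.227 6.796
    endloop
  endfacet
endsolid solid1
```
; perimeter-only toolpath
G21 ; units = mm
G90 ; absolute positioning
G28 ; home
; layer 1
G0 Z0.971
G0 X0.000 Y0.000
G1 X28.879 Y0.000
G1 X28.879 Y3.670
G1 X10.066 Y3.670
G1 X10.066 Y13.227
G1 X0.000 Y13.227
G1 X0.000 Y0.000
; layer 2
G0 Z1.942
G0 X0.000 Y0.000
G1 X28.879 Y0.000
G1 X28.879 Y3.670
G1 X10.066 Y3.670
G1 X10.066 Y13.227
G1 X0.000 Y13.227
G1 X0.000 Y0.000
; layer 3
G0 Z2.913
G0 X0.000 Y0.000
G1 X28.879 Y0.000
G1 X28.879 Y3.670
G1 X10.066 Y3.670
G1 X10.066 Y13.227
G1 X0.000 Y13.227
G1 X0.000 Y0.000
; layer 4
G0 Z3.883
G0 X0.000 Y0.000
G1 X28.879 Y0.000
G1 X28.879 Y3.670
G1 X10.066 Y3.670
G1 X10.066 Y13.227
G1 X0.000 Y13.227
G1 X0.000 Y0.000
; layer 5
G0 Z4.854
G0 X0.000 Y0.000
G1 X28.879 Y0.000
G1 X28.879 Y3.670
G1 X10.066 Y3.670
G1 X10.066 Y13.227
G1 X0.000 Y13.227
G1 X0.000 Y0.000
; layer 6
G0 Z5.825
G0 X0.000 Y0.000
G1 X28.879 Y0.000
G1 X28.879 Y3.670
G1 X10.066 Y3.670
G1 X10.066 Y13.227
G1 X0.000 Y13.227
G1 X0.000 Y0.000
; layer 7
G0 Z6.796
G0 X0.000 Y0.000
G1 X28.879 Y0.000
G1 X28.879 Y3.670
G1 X10.066 Y3.670
G1 X10.066 Y13.227
G1 X0.000 Y13.227
G1 X0.000 Y0.000
M2 ; end

The solid is an L-shaped prism: outer 28.9 × 13.2 mm, arm thicknesses ≈ 3.67 mm (horizontal) and 10.1 mm (vertical), extruded 6.8 mm in z. Slicing at Δz = 0.971 mm — 7 equal slices spanning the solid's height, so layer i sits at z = i·h/7 — gives 7 non-empty perimeters. Each is a 6-segment closed polygon; G0 lifts to the layer z and rapids to the start vertex, then G1 traces the edges.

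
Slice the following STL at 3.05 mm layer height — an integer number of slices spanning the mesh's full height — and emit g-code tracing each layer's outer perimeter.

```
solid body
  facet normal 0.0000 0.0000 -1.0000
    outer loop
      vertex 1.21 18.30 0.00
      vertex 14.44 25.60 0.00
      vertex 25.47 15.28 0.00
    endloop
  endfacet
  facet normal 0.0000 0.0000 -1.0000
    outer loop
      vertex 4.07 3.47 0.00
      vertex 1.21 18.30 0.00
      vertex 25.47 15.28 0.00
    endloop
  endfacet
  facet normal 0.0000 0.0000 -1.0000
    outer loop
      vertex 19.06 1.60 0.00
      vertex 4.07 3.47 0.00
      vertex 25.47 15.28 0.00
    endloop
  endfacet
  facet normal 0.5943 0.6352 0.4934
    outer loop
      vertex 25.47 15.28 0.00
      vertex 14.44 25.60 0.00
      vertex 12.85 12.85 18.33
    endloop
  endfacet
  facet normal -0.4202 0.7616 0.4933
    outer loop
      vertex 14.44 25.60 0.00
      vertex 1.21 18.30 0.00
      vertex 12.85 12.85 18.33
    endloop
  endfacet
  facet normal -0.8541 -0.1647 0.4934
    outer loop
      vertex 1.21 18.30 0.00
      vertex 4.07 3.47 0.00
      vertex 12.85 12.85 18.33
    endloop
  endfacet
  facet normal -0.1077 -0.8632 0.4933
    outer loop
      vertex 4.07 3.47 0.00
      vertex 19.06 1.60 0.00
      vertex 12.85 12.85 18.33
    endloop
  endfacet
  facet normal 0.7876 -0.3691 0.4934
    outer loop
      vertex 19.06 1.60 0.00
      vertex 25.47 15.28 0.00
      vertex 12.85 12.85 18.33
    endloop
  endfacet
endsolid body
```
; perimeter-only toolpath
G21 ; units = mm
G90 ; absolute positioning
G28 ; home
; layer 1
G0 Z3.05
G0 X23.37 Y14.87
G1 X14.17 Y23.48
G1 X3.15 Y17.39
G1 X5.53 Y5.03
G1 X18.02 Y3.47
G1 X23.37 Y14.87
; layer 2
G0 Z6.11
G0 X21.26 Y14.47
G1 X13.91 Y21.35
G1 X5.09 Y16.48
G1 X7.00 Y6.60
G1 X16.99 Y5.35
G1 X21.26 Y14.47
; layer 3
G0 Z9.16
G0 X19.16 Y14.06
G1 X13.64 Y19.23
G1 X7.03 Y15.57
G1 X8.46 Y8.16
G1 X15.95 Y7.22
G1 X19.16 Y14.06
; layer 4
G0 Z12.22
G0 X17.06 Y13.66
G1 X13.38 Y17.10
G1 X8.97 Y14.67
G1 X9.92 Y9.72
G1 X14.92 Y9.10
G1 X17.06 Y13.66
; layer 5
G0 Z15.27
G0 X14.95 Y13.25
G1 X13.12 Y14.97
G1 X10.91 Y13.76
G1 X11.39 Y11.29
G1 X13.88 Y10.98
G1 X14.95 Y13.25
M2 ; end

The solid is a regular 5-sided pyramid, base circumscribed radius ≈ 12.8 mm, apex at z ≈ 18.3 mm. Slicing at Δz = 3.05 mm — 6 equal slices spanning the solid's height, so layer i sits at z = i·h/6 — gives 5 non-empty perimeters. Each is a 5-segment closed polygon; G0 lifts to the layer z and rapids to the start vertex, then G1 traces the edges. The cross-section shrinks linearly with z (the slice at the apex is degenerate and omitted).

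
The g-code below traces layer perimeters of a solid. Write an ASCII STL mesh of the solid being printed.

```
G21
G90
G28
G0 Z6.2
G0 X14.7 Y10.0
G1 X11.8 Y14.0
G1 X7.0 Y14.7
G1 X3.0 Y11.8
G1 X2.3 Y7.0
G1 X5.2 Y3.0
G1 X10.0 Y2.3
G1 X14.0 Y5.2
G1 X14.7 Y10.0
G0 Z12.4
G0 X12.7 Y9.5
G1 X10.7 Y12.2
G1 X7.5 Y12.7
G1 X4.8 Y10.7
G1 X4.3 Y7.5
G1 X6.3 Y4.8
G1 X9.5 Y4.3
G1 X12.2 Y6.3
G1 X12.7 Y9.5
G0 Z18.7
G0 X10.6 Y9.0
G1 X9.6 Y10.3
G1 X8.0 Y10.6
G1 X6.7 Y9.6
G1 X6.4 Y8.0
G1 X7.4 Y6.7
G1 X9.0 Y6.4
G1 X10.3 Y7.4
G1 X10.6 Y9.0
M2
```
solid part
  facet normal 0.0000 0.0000 -1.0000
    outer loop
      vertex 6.5 16.8 0.0
      vertex 12.9 15.8 0.0
      vertex 16.8 10.5 0.0
    endloop
  endfacet
  facet normal 0.0000 0.0000 -1.0000
    outer loop
      vertex 1.2 12.9 0.0
      vertex 6.5 16.8 0.0
      vertex 16.8 10.5 0.0
    endloop
  endfacet
  facet normal 0.0000 0.0000 -1.0000
    outer loop
      vertex 0.2 6.5 0.0
      vertex 1.2 12.9 0.0
      vertex 16.8 10.5 0.0
    endloop
  endfacet
  facet normal 0.0000 0.0000 -1.0000
    outer loop
      vertex 4.1 1.2 0.0
      vertex 0.2 6.5 0.0
      vertex 16.8 10.5 0.0
    endloop
  endfacet
  facet normal 0.0000 0.0000 -1.0000
    outer loop
      vertex 10.5 0.2 0.0
      vertex 4.1 1.2 0.0
      vertex 16.8 10.5 0.0
    endloop
  endfacet
  facet normal 0.0000 0.0000 -1.0000
    outer loop
      vertex 15.8 4.1 0.0
      vertex 10.5 0.2 0.0
      vertex 16.8 10.5 0.0
    endloop
  endfacet
  facet normal 0.7680 0.5651 0.3014
    outer loop
      vertex 16.8 10.5 0.0
      vertex 12.9 15.8 0.0
      vertex 8.5 8.5 24.9
    endloop
  endfacet
  facet normal 0.1472 0.9418 0.3021
    outer loop
      vertex 12.9 15.8 0.0
      vertex 6.5 16.8 0.0
      vertex 8.5 8.5 24.9
    endloop
  endfacet
  facet normal -0.5651 0.7680 0.3014
    outer loop
      vertex 6.5 16.8 0.0
      vertex 1.2 12.9 0.0
      vertex 8.5 8.5 24.9
    endloop
  endfacet
  facet normal -0.9418 0.1472 0.3021
    outer loop
      vertex 1.2 12.9 0.0
      vertex 0.2 6.5 0.0
      vertex 8.5 8.5 24.9
    endloop
  endfacet
  facet normal -0.7680 -0.5651 0.3014
    outer loop
      vertex 0.2 6.5 0.0
      vertex 4.1 1.2 0.0
      vertex 8.5 8.5 24.9
    endloop
  endfacet
  facet normal -0.1472 -0.9418 0.3021
    outer loop
      vertex 4.1 1.2 0.0
      vertex 10.5 0.2 0.0
      vertex 8.5 8.5 24.9
    endloop
  endfacet
  facet normal 0.5651 -0.7680 0.3014
    outer loop
      vertex 10.5 0.2 0.0
      vertex 15.8 4.1 0.0
      vertex 8.5 8.5 24.9
    endloop
  endfacet
  facet normal 0.9418 -0.1472 0.3021
    outer loop
      vertex 15.8 4.1 0.0
      vertex 16.8 10.5 0.0
      vertex 8.5 8.5 24.9
    endloop
  endfacet
endsolid part

The G0 Z moves step by Δz≈6.2 mm. The G1 loops shrink linearly with z, so the solid tapers from its base footprint up to z≈24.9. Closing with a flat bottom cap and the tapered top and triangulating gives 14 facets — a regular 8-sided pyramid, base circumscribed radius ≈ 8.5 mm, apex at z ≈ 24.9 mm.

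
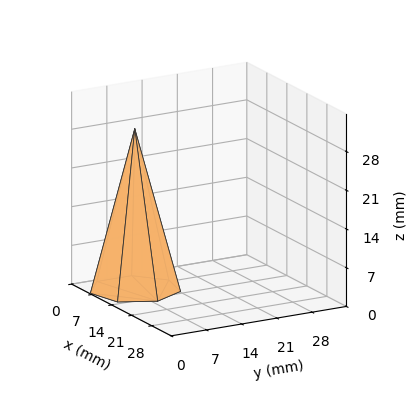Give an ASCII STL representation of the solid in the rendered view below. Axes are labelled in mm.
Reading the render: the shape is a regular 7-sided pyramid, base circumscribed radius ≈ 8 mm, apex at z ≈ 29 mm (dimensions read to the nearest mm from the axis ticks). For the STL, each face is triangulated and given an outward normal.

solid part
  facet normal 0.0000 0.0000 -1.0000
    outer loop
      vertex 6.220 15.799 0.000
      vertex 12.988 14.255 0.000
      vertex 16.000 8.000 0.000
    endloop
  endfacet
  facet normal 0.0000 0.0000 -1.0000
    outer loop
      vertex 0.792 11.471 0.000
      vertex 6.220 15.799 0.000
      vertex 16.000 8.000 0.000
    endloop
  endfacet
  facet normal 0.0000 0.0000 -1.0000
    outer loop
      vertex 0.792 4.529 0.000
      vertex 0.792 11.471 0.000
      vertex 16.000 8.000 0.000
    endloop
  endfacet
  facet normal 0.0000 0.0000 -1.0000
    outer loop
      vertex 6.220 0.201 0.000
      vertex 0.792 4.529 0.000
      vertex 16.000 8.000 0.000
    endloop
  endfacet
  facet normal 0.0000 0.0000 -1.0000
    outer loop
      vertex 12.988 1.745 0.000
      vertex 6.220 0.201 0.000
      vertex 16.000 8.000 0.000
    endloop
  endfacet
  facet normal 0.8744 0.4210 0.2412
    outer loop
      vertex 16.000 8.000 0.000
      vertex 12.988 14.255 0.000
      vertex 8.000 8.000 29.000
    endloop
  endfacet
  facet normal 0.2159 0.9462 0.2412
    outer loop
      vertex 12.988 14.255 0.000
      vertex 6.220 15.799 0.000
      vertex 8.000 8.000 29.000
    endloop
  endfacet
  facet normal -0.6050 0.7588 0.2412
    outer loop
      vertex 6.220 15.799 0.000
      vertex 0.792 11.471 0.000
      vertex 8.000 8.000 29.000
    endloop
  endfacet
  facet normal -0.9705 0.0000 0.2412
    outer loop
      vertex 0.792 11.471 0.000
      vertex 0.792 4.529 0.000
      vertex 8.000 8.000 29.000
    endloop
  endfacet
  facet normal -0.6050 -0.7588 0.2412
    outer loop
      vertex 0.792 4.529 0.000
      vertex 6.220 0.201 0.000
      vertex 8.000 8.000 29.000
    endloop
  endfacet
  facet normal 0.2159 -0.9462 0.2412
    outer loop
      vertex 6.220 0.201 0.000
      vertex 12.988 1.745 0.000
      vertex 8.000 8.000 29.000
    endloop
  endfacet
  facet normal 0.8744 -0.4210 0.2412
    outer loop
      vertex 12.988 1.745 0.000
      vertex 16.000 8.000 0.000
      vertex 8.000 8.000 29.000
    endloop
  endfacet
endsolid part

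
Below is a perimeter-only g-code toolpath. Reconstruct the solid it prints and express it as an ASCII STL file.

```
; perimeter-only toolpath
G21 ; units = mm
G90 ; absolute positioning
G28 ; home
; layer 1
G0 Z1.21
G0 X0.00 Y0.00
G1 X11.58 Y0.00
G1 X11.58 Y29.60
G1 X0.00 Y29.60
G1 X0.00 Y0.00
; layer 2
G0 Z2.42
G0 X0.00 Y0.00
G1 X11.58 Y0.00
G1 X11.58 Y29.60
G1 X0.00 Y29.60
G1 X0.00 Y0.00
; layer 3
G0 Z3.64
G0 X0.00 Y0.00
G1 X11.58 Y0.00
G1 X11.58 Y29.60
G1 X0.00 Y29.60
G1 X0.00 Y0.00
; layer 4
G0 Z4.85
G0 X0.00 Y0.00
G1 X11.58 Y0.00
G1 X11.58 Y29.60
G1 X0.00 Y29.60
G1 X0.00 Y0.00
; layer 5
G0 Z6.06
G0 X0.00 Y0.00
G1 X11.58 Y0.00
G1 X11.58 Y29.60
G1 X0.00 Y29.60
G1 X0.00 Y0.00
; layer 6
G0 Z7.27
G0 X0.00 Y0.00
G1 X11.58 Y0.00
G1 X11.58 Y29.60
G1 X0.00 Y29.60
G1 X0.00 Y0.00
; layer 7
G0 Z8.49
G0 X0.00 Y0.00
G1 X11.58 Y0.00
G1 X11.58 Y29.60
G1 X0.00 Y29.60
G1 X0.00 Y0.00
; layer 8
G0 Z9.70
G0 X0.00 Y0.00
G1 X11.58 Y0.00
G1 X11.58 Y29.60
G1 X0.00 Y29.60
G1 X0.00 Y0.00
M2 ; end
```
solid part
  facet normal 0.0000 0.0000 -1.0000
    outer loop
      vertex 11.58 29.60 0.00
      vertex 11.58 0.00 0.00
      vertex 0.00 0.00 0.00
    endloop
  endfacet
  facet normal 0.0000 0.0000 -1.0000
    outer loop
      vertex 0.00 29.60 0.00
      vertex 11.58 29.60 0.00
      vertex 0.00 0.00 0.00
    endloop
  endfacet
  facet normal 0.0000 0.0000 1.0000
    outer loop
      vertex 0.00 0.00 9.70
      vertex 11.58 0.00 9.70
      vertex 11.58 29.60 9.70
    endloop
  endfacet
  facet normal 0.0000 0.0000 1.0000
    outer loop
      vertex 0.00 0.00 9.70
      vertex 11.58 29.60 9.70
      vertex 0.00 29.60 9.70
    endloop
  endfacet
  facet normal 0.0000 -1.0000 0.0000
    outer loop
      vertex 0.00 0.00 0.00
      vertex 11.58 0.00 0.00
      vertex 11.58 0.00 9.70
    endloop
  endfacet
  facet normal 0.0000 -1.0000 0.0000
    outer loop
      vertex 0.00 0.00 0.00
      vertex 11.58 0.00 9.70
      vertex 0.00 0.00 9.70
    endloop
  endfacet
  facet normal 0.0000 1.0000 0.0000
    outer loop
      vertex 11.58 29.60 9.70
      vertex 11.58 29.60 0.00
      vertex 0.00 29.60 0.00
    endloop
  endfacet
  facet normal 0.0000 1.0000 0.0000
    outer loop
      vertex 0.00 29.60 9.70
      vertex 11.58 29.60 9.70
      vertex 0.00 29.60 0.00
    endloop
  endfacet
  facet normal -1.0000 0.0000 0.0000
    outer loop
      vertex 0.00 29.60 9.70
      vertex 0.00 29.60 0.00
      vertex 0.00 0.00 0.00
    endloop
  endfacet
  facet normal -1.0000 0.0000 0.0000
    outer loop
      vertex 0.00 0.00 9.70
      vertex 0.00 29.60 9.70
      vertex 0.00 0.00 0.00
    endloop
  endfacet
  facet normal 1.0000 0.0000 0.0000
    outer loop
      vertex 11.58 0.00 0.00
      vertex 11.58 29.60 0.00
      vertex 11.58 29.60 9.70
    endloop
  endfacet
  facet normal 1.0000 0.0000 0.0000
    outer loop
      vertex 11.58 0.00 0.00
      vertex 11.58 29.60 9.70
      vertex 11.58 0.00 9.70
    endloop
  endfacet
endsolid part

The G0 Z moves step by Δz≈1.21 mm. Every layer's G1 loop is the same polygon, so the solid is a straight extrusion of it from z=0 to z≈9.7. Closing with flat bottom and top caps and triangulating gives 12 facets — a rectangular box, roughly 11.6 × 29.6 mm footprint and 9.7 mm tall.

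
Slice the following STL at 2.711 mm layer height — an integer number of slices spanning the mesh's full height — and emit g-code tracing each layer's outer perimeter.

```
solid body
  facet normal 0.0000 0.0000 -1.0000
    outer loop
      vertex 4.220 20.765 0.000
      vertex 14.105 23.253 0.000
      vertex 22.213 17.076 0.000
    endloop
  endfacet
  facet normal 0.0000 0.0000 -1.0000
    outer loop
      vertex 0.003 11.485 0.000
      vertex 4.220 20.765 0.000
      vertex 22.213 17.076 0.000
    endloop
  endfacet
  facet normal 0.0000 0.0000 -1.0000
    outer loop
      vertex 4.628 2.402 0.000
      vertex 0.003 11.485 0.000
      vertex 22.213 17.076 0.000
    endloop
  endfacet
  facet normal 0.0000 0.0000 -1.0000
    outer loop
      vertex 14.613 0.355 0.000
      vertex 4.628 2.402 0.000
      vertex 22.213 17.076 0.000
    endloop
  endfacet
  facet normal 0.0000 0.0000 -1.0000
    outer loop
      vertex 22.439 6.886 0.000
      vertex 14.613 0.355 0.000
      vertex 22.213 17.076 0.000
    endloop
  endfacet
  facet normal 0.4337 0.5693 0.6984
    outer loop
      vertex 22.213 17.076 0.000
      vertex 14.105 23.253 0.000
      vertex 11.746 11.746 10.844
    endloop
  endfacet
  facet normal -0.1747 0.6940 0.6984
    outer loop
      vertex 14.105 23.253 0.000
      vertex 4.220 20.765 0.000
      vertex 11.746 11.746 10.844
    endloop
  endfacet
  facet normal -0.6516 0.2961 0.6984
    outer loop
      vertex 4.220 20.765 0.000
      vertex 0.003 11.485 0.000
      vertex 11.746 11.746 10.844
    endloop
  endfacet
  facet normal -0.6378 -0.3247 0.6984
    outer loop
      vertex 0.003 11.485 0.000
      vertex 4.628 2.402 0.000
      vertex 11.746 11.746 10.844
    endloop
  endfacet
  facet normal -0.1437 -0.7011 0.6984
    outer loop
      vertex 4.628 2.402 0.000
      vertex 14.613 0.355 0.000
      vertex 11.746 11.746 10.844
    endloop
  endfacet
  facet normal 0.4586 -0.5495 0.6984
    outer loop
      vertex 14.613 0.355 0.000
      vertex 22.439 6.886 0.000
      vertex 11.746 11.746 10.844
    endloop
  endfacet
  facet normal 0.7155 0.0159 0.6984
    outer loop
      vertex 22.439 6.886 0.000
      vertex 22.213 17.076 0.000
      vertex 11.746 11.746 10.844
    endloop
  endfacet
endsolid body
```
; perimeter-only toolpath
G21 ; units = mm
G90 ; absolute positioning
G28 ; home
; layer 1
G0 Z2.711
G0 X19.596 Y15.744
G1 X13.515 Y20.376
G1 X6.101 Y18.510
G1 X2.939 Y11.550
G1 X6.408 Y4.738
G1 X13.896 Y3.203
G1 X19.766 Y8.101
G1 X19.596 Y15.744
; layer 2
G0 Z5.422
G0 X16.980 Y14.411
G1 X12.925 Y17.500
G1 X7.983 Y16.256
G1 X5.875 Y11.616
G1 X8.187 Y7.074
G1 X13.180 Y6.051
G1 X17.093 Y9.316
G1 X16.980 Y14.411
; layer 3
G0 Z8.133
G0 X14.363 Y13.079
G1 X12.336 Y14.623
G1 X9.864 Y14.001
G1 X8.810 Y11.681
G1 X9.966 Y9.410
G1 X12.463 Y8.898
G1 X14.419 Y10.531
G1 X14.363 Y13.079
M2 ; end

The solid is a regular 7-sided pyramid, base circumscribed radius ≈ 11.7 mm, apex at z ≈ 10.8 mm. Slicing at Δz = 2.711 mm — 4 equal slices spanning the solid's height, so layer i sits at z = i·h/4 — gives 3 non-empty perimeters. Each is a 7-segment closed polygon; G0 lifts to the layer z and rapids to the start vertex, then G1 traces the edges. The cross-section shrinks linearly with z (the slice at the apex is degenerate and omitted).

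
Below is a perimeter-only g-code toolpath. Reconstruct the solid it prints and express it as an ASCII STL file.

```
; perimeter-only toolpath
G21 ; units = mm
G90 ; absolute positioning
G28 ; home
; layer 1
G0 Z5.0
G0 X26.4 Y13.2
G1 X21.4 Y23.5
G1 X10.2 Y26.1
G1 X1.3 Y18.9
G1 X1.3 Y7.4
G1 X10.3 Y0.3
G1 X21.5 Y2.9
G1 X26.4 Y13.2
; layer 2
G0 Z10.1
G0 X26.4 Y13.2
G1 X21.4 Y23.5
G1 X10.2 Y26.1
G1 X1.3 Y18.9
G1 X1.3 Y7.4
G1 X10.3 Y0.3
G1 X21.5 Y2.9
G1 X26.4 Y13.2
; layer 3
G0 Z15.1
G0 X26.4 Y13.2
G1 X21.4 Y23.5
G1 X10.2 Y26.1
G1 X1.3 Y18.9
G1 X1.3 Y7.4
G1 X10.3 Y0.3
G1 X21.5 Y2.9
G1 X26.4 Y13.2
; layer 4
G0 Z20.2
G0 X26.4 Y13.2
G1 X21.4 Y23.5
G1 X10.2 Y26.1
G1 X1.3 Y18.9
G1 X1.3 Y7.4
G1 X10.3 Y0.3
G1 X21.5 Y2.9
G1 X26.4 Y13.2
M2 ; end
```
solid part
  facet normal 0.0000 0.0000 -1.0000
    outer loop
      vertex 10.2 26.1 0.0
      vertex 21.4 23.5 0.0
      vertex 26.4 13.2 0.0
    endloop
  endfacet
  facet normal 0.0000 0.0000 -1.0000
    outer loop
      vertex 1.3 18.9 0.0
      vertex 10.2 26.1 0.0
      vertex 26.4 13.2 0.0
    endloop
  endfacet
  facet normal 0.0000 0.0000 -1.0000
    outer loop
      vertex 1.3 7.4 0.0
      vertex 1.3 18.9 0.0
      vertex 26.4 13.2 0.0
    endloop
  endfacet
  facet normal 0.0000 0.0000 -1.0000
    outer loop
      vertex 10.3 0.3 0.0
      vertex 1.3 7.4 0.0
      vertex 26.4 13.2 0.0
    endloop
  endfacet
  facet normal 0.0000 0.0000 -1.0000
    outer loop
      vertex 21.5 2.9 0.0
      vertex 10.3 0.3 0.0
      vertex 26.4 13.2 0.0
    endloop
  endfacet
  facet normal 0.0000 0.0000 1.0000
    outer loop
      vertex 26.4 13.2 20.2
      vertex 21.4 23.5 20.2
      vertex 10.2 26.1 20.2
    endloop
  endfacet
  facet normal 0.0000 0.0000 1.0000
    outer loop
      vertex 26.4 13.2 20.2
      vertex 10.2 26.1 20.2
      vertex 1.3 18.9 20.2
    endloop
  endfacet
  facet normal 0.0000 0.0000 1.0000
    outer loop
      vertex 26.4 13.2 20.2
      vertex 1.3 18.9 20.2
      vertex 1.3 7.4 20.2
    endloop
  endfacet
  facet normal 0.0000 0.0000 1.0000
    outer loop
      vertex 26.4 13.2 20.2
      vertex 1.3 7.4 20.2
      vertex 10.3 0.3 20.2
    endloop
  endfacet
  facet normal 0.0000 0.0000 1.0000
    outer loop
      vertex 26.4 13.2 20.2
      vertex 10.3 0.3 20.2
      vertex 21.5 2.9 20.2
    endloop
  endfacet
  facet normal 0.8996 0.4367 0.0000
    outer loop
      vertex 26.4 13.2 0.0
      vertex 21.4 23.5 0.0
      vertex 21.4 23.5 20.2
    endloop
  endfacet
  facet normal 0.8996 0.4367 0.0000
    outer loop
      vertex 26.4 13.2 0.0
      vertex 21.4 23.5 20.2
      vertex 26.4 13.2 20.2
    endloop
  endfacet
  facet normal 0.2261 0.9741 0.0000
    outer loop
      vertex 21.4 23.5 0.0
      vertex 10.2 26.1 0.0
      vertex 10.2 26.1 20.2
    endloop
  endfacet
  facet normal 0.2261 0.9741 0.0000
    outer loop
      vertex 21.4 23.5 0.0
      vertex 10.2 26.1 20.2
      vertex 21.4 23.5 20.2
    endloop
  endfacet
  facet normal -0.6289 0.7774 0.0000
    outer loop
      vertex 10.2 26.1 0.0
      vertex 1.3 18.9 0.0
      vertex 1.3 18.9 20.2
    endloop
  endfacet
  facet normal -0.6289 0.7774 0.0000
    outer loop
      vertex 10.2 26.1 0.0
      vertex 1.3 18.9 20.2
      vertex 10.2 26.1 20.2
    endloop
  endfacet
  facet normal -1.0000 0.0000 0.0000
    outer loop
      vertex 1.3 18.9 0.0
      vertex 1.3 7.4 0.0
      vertex 1.3 7.4 20.2
    endloop
  endfacet
  facet normal -1.0000 0.0000 0.0000
    outer loop
      vertex 1.3 18.9 0.0
      vertex 1.3 7.4 20.2
      vertex 1.3 18.9 20.2
    endloop
  endfacet
  facet normal -0.6194 -0.7851 0.0000
    outer loop
      vertex 1.3 7.4 0.0
      vertex 10.3 0.3 0.0
      vertex 10.3 0.3 20.2
    endloop
  endfacet
  facet normal -0.6194 -0.7851 0.0000
    outer loop
      vertex 1.3 7.4 0.0
      vertex 10.3 0.3 20.2
      vertex 1.3 7.4 20.2
    endloop
  endfacet
  facet normal 0.2261 -0.9741 0.0000
    outer loop
      vertex 10.3 0.3 0.0
      vertex 21.5 2.9 0.0
      vertex 21.5 2.9 20.2
    endloop
  endfacet
  facet normal 0.2261 -0.9741 0.0000
    outer loop
      vertex 10.3 0.3 0.0
      vertex 21.5 2.9 20.2
      vertex 10.3 0.3 20.2
    endloop
  endfacet
  facet normal 0.9030 -0.4296 0.0000
    outer loop
      vertex 21.5 2.9 0.0
      vertex 26.4 13.2 0.0
      vertex 26.4 13.2 20.2
    endloop
  endfacet
  facet normal 0.9030 -0.4296 0.0000
    outer loop
      vertex 21.5 2.9 0.0
      vertex 26.4 13.2 20.2
      vertex 21.5 2.9 20.2
    endloop
  endfacet
endsolid part

The G0 Z moves step by Δz≈5.0 mm. Every layer's G1 loop is the same polygon, so the solid is a straight extrusion of it from z=0 to z≈20.2. Closing with flat bottom and top caps and triangulating gives 24 facets — a regular 7-sided prism (a cylinder approximated with 7 flat sides), circumscribed radius ≈ 13.2 mm, height ≈ 20.2 mm.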